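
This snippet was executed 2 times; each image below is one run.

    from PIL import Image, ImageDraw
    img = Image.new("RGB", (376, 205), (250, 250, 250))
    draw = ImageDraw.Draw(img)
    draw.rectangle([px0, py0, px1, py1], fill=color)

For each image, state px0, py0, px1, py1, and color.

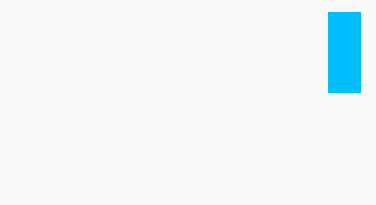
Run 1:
px0 = 328
py0 = 12
px1 = 360
py1 = 92
color = 'deepskyblue'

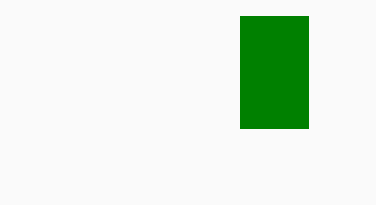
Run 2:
px0 = 240
py0 = 16
px1 = 308
py1 = 128
color = 'green'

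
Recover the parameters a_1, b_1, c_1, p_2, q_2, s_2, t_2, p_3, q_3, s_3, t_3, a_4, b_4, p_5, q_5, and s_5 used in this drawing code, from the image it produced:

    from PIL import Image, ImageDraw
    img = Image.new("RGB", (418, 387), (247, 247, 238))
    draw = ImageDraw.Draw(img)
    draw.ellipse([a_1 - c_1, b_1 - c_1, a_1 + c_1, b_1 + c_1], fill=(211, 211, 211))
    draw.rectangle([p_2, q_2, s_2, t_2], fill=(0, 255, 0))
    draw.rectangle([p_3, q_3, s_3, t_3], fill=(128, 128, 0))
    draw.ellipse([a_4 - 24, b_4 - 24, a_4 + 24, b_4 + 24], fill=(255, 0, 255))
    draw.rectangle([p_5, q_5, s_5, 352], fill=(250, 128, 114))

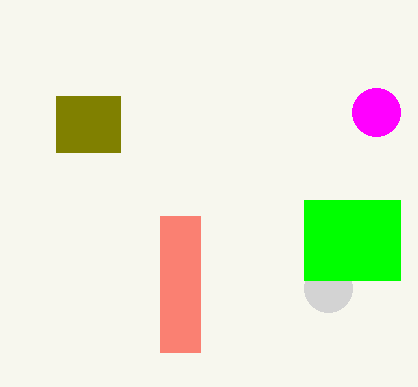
a_1 = 328
b_1 = 288
c_1 = 24
p_2 = 304
q_2 = 200
s_2 = 400
t_2 = 280
p_3 = 56
q_3 = 96
s_3 = 120
t_3 = 152
a_4 = 376
b_4 = 112
p_5 = 160
q_5 = 216
s_5 = 200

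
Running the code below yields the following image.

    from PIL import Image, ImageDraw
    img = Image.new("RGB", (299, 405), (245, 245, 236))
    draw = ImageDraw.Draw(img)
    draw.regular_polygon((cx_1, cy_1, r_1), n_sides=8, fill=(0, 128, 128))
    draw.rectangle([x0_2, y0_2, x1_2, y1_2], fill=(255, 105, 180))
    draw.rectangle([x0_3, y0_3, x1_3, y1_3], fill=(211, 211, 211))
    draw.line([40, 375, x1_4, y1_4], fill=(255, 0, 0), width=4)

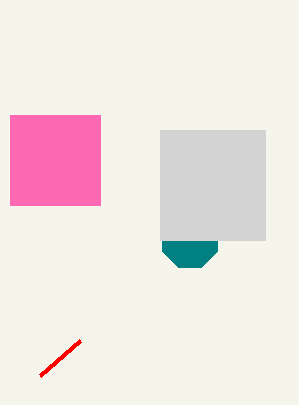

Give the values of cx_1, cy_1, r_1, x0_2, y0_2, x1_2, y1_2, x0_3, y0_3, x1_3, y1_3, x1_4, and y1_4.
cx_1 = 190
cy_1 = 240
r_1 = 30
x0_2 = 10
y0_2 = 115
x1_2 = 100
y1_2 = 205
x0_3 = 160
y0_3 = 130
x1_3 = 265
y1_3 = 240
x1_4 = 80
y1_4 = 340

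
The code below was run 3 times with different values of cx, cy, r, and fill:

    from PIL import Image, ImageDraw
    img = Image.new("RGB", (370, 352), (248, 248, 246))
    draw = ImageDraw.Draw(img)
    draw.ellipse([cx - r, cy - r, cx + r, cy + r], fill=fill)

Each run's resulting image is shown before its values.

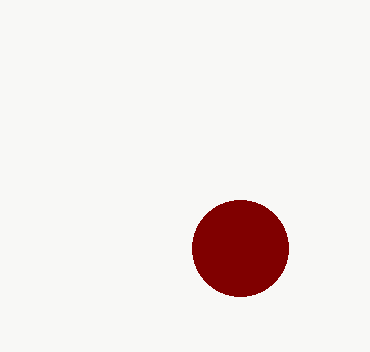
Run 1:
cx = 240, cy = 248, r = 48, fill = 'maroon'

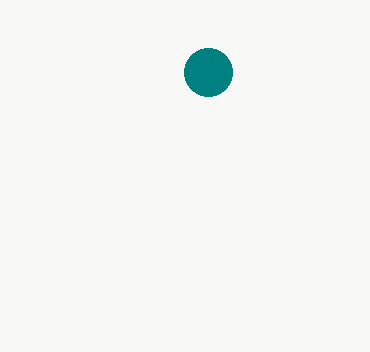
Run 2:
cx = 208, cy = 72, r = 24, fill = 'teal'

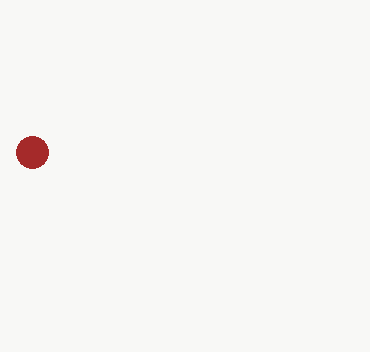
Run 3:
cx = 32, cy = 152, r = 16, fill = 'brown'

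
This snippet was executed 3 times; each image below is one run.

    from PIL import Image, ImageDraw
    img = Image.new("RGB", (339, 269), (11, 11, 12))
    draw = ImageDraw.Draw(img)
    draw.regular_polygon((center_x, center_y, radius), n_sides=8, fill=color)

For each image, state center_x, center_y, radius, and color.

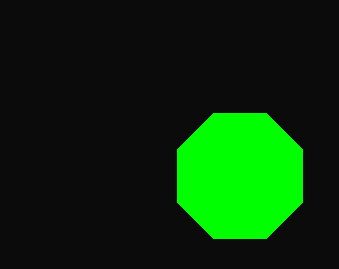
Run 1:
center_x = 240, center_y = 176, radius = 68, color = 'lime'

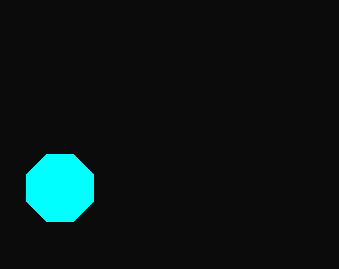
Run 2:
center_x = 60
center_y = 188
radius = 36
color = 'cyan'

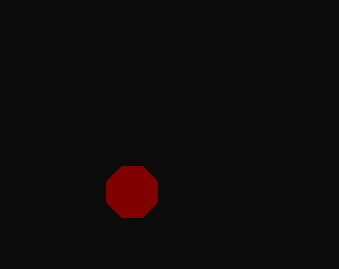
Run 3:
center_x = 132, center_y = 192, radius = 28, color = 'maroon'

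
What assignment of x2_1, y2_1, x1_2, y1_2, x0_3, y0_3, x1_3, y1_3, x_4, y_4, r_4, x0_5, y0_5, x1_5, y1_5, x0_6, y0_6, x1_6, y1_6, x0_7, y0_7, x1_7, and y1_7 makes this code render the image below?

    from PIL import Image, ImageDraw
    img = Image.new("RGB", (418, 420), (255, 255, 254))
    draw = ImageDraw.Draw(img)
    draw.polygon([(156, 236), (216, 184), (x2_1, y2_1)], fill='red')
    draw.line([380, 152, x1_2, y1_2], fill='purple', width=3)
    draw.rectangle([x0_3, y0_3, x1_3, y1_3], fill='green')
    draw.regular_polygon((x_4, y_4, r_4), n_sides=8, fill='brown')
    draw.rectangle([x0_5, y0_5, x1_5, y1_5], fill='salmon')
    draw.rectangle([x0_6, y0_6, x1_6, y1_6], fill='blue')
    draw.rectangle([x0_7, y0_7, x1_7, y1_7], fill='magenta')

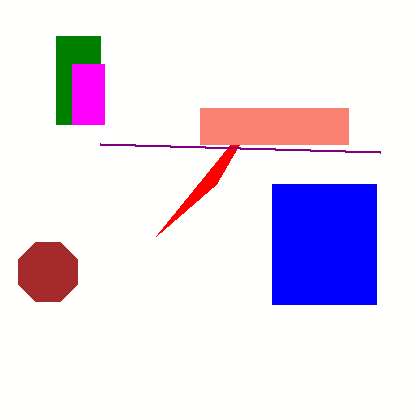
x2_1 = 260; y2_1 = 108; x1_2 = 100; y1_2 = 144; x0_3 = 56; y0_3 = 36; x1_3 = 100; y1_3 = 124; x_4 = 48; y_4 = 272; r_4 = 32; x0_5 = 200; y0_5 = 108; x1_5 = 348; y1_5 = 144; x0_6 = 272; y0_6 = 184; x1_6 = 376; y1_6 = 304; x0_7 = 72; y0_7 = 64; x1_7 = 104; y1_7 = 124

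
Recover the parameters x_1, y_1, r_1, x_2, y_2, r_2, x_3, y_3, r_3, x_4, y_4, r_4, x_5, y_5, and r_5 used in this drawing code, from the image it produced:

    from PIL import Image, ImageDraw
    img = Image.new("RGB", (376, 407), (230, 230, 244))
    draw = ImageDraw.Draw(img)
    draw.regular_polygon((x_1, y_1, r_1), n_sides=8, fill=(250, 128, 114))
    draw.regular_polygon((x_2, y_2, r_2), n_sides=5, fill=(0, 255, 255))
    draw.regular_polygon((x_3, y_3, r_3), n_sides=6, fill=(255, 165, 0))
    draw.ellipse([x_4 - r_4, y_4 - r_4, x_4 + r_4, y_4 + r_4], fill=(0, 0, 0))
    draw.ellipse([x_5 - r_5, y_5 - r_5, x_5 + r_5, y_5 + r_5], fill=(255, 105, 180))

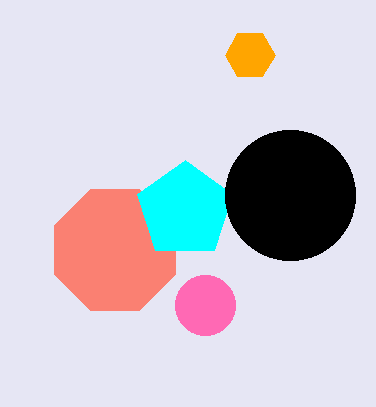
x_1 = 115, y_1 = 250, r_1 = 65, x_2 = 185, y_2 = 210, r_2 = 50, x_3 = 250, y_3 = 55, r_3 = 25, x_4 = 290, y_4 = 195, r_4 = 65, x_5 = 205, y_5 = 305, r_5 = 30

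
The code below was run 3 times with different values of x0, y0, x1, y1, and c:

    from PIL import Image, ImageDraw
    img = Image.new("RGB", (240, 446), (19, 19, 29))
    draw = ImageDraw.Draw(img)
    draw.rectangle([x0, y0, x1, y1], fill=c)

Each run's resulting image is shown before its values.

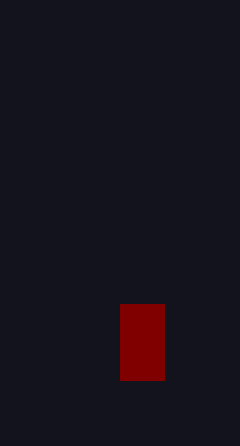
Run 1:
x0 = 120
y0 = 304
x1 = 164
y1 = 380
c = 'maroon'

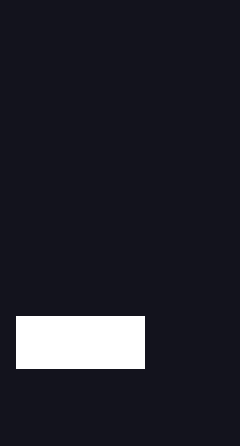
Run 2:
x0 = 16, y0 = 316, x1 = 144, y1 = 368, c = 'white'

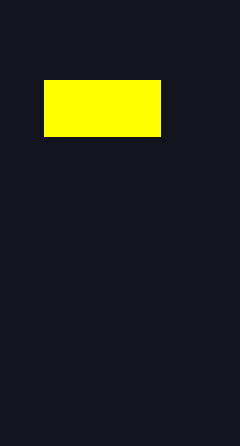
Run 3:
x0 = 44; y0 = 80; x1 = 160; y1 = 136; c = 'yellow'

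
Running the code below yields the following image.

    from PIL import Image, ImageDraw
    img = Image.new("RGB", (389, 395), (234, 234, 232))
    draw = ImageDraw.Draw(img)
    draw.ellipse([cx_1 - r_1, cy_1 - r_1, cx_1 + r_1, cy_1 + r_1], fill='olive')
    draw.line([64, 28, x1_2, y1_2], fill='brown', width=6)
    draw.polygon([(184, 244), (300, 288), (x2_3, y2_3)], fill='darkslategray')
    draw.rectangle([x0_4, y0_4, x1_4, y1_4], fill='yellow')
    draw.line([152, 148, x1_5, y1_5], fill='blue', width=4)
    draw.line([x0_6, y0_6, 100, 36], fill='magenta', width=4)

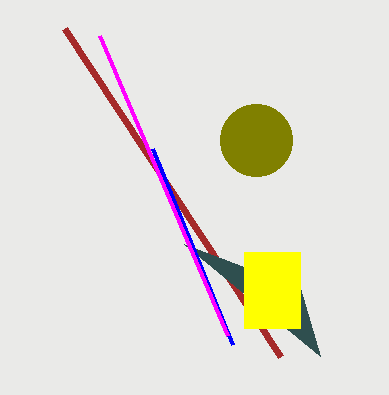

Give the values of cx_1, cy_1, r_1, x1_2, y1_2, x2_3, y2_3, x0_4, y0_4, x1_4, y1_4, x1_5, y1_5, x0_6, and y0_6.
cx_1 = 256; cy_1 = 140; r_1 = 36; x1_2 = 280; y1_2 = 356; x2_3 = 320; y2_3 = 356; x0_4 = 244; y0_4 = 252; x1_4 = 300; y1_4 = 328; x1_5 = 232; y1_5 = 344; x0_6 = 228; y0_6 = 336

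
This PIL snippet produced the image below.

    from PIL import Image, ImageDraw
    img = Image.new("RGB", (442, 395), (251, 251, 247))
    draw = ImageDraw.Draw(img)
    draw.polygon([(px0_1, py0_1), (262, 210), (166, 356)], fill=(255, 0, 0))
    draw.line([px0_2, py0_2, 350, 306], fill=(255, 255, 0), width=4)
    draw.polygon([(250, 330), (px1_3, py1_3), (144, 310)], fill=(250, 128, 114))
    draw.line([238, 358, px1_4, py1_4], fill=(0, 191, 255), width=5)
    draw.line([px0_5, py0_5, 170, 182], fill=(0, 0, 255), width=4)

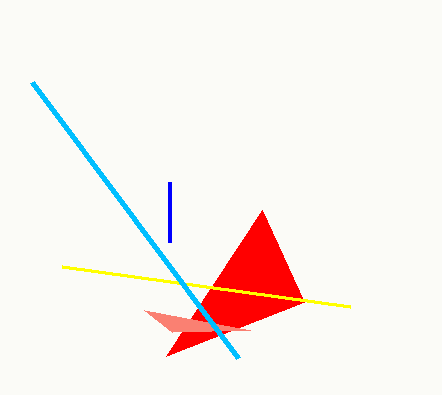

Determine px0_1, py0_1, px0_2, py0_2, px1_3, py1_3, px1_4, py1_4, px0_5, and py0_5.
px0_1 = 304
py0_1 = 302
px0_2 = 62
py0_2 = 266
px1_3 = 172
py1_3 = 332
px1_4 = 32
py1_4 = 82
px0_5 = 170
py0_5 = 242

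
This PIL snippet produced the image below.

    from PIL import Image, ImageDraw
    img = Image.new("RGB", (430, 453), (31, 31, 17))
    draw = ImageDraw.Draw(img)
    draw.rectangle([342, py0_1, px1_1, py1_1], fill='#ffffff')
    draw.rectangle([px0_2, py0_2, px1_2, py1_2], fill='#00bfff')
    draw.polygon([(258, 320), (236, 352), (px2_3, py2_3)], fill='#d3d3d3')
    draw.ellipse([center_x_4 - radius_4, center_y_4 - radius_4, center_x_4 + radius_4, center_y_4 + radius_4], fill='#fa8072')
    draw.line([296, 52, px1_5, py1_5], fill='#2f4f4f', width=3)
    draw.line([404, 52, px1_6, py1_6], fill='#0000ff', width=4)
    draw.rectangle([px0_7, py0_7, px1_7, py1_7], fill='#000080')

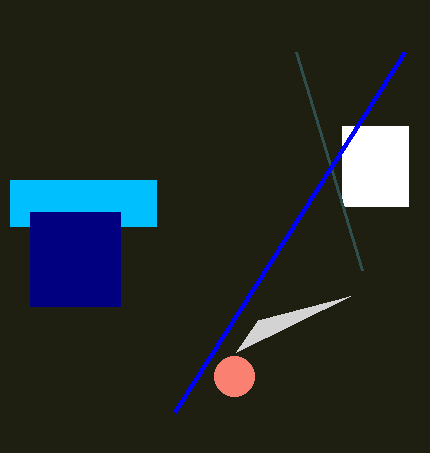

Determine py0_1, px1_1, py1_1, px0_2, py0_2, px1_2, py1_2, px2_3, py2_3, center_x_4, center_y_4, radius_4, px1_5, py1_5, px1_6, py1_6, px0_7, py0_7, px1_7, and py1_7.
py0_1 = 126; px1_1 = 408; py1_1 = 206; px0_2 = 10; py0_2 = 180; px1_2 = 156; py1_2 = 226; px2_3 = 350; py2_3 = 296; center_x_4 = 234; center_y_4 = 376; radius_4 = 20; px1_5 = 362; py1_5 = 270; px1_6 = 174; py1_6 = 412; px0_7 = 30; py0_7 = 212; px1_7 = 120; py1_7 = 306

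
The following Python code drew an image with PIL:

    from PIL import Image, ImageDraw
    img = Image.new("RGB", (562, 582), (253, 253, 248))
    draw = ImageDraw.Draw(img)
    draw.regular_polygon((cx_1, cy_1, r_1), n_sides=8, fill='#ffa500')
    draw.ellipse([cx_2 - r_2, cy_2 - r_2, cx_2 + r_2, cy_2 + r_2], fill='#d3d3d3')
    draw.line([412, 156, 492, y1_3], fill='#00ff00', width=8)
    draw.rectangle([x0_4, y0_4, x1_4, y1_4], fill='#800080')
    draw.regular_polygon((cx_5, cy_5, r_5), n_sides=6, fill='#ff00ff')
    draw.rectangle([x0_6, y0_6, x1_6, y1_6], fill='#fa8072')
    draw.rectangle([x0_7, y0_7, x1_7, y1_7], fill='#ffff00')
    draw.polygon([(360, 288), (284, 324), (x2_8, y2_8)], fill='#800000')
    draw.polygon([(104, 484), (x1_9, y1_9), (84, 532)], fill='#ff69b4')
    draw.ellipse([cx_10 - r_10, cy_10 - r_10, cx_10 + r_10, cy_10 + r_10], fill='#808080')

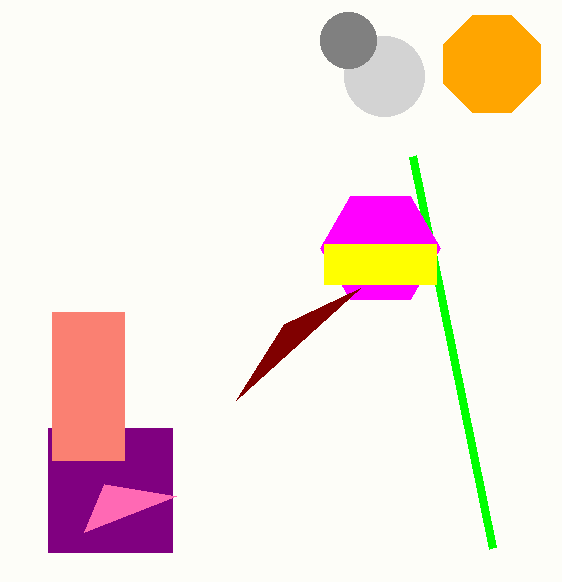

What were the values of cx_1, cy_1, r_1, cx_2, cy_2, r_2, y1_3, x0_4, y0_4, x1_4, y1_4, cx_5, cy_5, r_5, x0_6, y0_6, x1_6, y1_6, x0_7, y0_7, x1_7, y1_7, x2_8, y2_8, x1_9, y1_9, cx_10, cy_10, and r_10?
cx_1 = 492
cy_1 = 64
r_1 = 52
cx_2 = 384
cy_2 = 76
r_2 = 40
y1_3 = 548
x0_4 = 48
y0_4 = 428
x1_4 = 172
y1_4 = 552
cx_5 = 380
cy_5 = 248
r_5 = 60
x0_6 = 52
y0_6 = 312
x1_6 = 124
y1_6 = 460
x0_7 = 324
y0_7 = 244
x1_7 = 436
y1_7 = 284
x2_8 = 236
y2_8 = 400
x1_9 = 176
y1_9 = 496
cx_10 = 348
cy_10 = 40
r_10 = 28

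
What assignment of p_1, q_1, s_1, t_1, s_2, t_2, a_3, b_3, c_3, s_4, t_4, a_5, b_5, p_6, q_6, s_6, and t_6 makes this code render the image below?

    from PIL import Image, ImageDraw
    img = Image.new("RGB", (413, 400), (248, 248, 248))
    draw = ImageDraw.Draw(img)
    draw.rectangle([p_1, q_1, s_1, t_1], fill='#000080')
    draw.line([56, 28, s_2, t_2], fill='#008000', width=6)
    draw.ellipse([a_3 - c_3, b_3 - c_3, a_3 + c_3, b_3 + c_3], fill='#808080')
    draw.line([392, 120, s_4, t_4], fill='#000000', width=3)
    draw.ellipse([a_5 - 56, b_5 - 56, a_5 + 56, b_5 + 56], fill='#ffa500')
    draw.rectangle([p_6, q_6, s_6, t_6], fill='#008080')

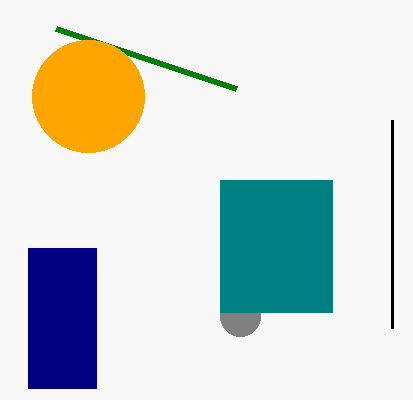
p_1 = 28; q_1 = 248; s_1 = 96; t_1 = 388; s_2 = 236; t_2 = 88; a_3 = 240; b_3 = 316; c_3 = 20; s_4 = 392; t_4 = 328; a_5 = 88; b_5 = 96; p_6 = 220; q_6 = 180; s_6 = 332; t_6 = 312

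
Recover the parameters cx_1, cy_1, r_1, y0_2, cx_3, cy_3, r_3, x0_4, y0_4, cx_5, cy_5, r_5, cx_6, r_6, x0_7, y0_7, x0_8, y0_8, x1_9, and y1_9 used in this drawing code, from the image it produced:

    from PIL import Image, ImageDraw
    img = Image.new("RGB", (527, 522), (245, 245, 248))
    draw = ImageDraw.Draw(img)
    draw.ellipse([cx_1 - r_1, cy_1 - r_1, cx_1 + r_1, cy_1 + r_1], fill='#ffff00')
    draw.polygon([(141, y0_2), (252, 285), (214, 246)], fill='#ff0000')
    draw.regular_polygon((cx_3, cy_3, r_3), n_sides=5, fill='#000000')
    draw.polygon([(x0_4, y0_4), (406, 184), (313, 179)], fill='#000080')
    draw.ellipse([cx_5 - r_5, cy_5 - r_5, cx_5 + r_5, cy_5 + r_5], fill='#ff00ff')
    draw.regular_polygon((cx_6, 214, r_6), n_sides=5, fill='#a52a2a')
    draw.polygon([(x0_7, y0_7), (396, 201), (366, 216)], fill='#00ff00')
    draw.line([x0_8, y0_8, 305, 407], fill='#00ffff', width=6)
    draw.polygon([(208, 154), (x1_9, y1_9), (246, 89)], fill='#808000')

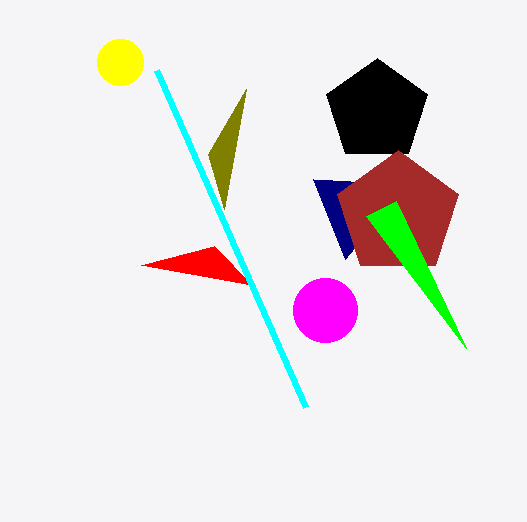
cx_1 = 120
cy_1 = 62
r_1 = 23
y0_2 = 265
cx_3 = 377
cy_3 = 111
r_3 = 53
x0_4 = 345
y0_4 = 259
cx_5 = 325
cy_5 = 310
r_5 = 32
cx_6 = 398
r_6 = 64
x0_7 = 466
y0_7 = 348
x0_8 = 156
y0_8 = 70
x1_9 = 224
y1_9 = 209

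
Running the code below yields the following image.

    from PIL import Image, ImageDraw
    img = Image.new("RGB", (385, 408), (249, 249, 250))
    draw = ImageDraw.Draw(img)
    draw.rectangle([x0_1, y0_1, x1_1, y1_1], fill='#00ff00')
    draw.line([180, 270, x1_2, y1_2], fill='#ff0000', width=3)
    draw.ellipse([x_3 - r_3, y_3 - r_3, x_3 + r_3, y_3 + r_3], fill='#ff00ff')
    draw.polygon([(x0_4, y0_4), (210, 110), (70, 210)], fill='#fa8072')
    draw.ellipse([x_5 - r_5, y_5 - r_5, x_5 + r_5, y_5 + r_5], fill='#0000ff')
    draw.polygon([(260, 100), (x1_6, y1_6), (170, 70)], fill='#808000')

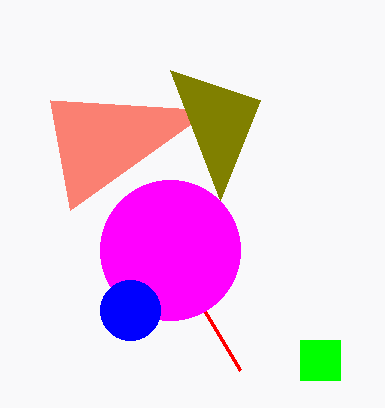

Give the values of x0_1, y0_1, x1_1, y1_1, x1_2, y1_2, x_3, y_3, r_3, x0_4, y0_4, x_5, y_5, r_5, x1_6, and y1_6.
x0_1 = 300
y0_1 = 340
x1_1 = 340
y1_1 = 380
x1_2 = 240
y1_2 = 370
x_3 = 170
y_3 = 250
r_3 = 70
x0_4 = 50
y0_4 = 100
x_5 = 130
y_5 = 310
r_5 = 30
x1_6 = 220
y1_6 = 200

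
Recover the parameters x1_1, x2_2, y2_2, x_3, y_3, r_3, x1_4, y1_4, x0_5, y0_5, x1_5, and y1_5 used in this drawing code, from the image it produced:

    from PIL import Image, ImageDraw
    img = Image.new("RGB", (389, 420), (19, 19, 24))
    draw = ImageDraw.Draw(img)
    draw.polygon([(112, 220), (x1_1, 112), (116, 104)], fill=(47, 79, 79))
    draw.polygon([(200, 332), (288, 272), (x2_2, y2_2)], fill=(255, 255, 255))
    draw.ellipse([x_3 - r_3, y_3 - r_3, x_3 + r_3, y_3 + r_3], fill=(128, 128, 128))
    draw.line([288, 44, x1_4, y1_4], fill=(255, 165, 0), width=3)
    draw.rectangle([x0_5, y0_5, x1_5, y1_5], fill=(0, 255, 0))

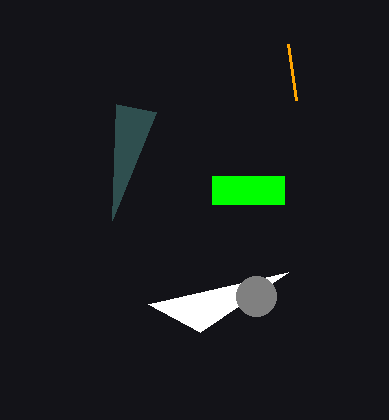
x1_1 = 156; x2_2 = 148; y2_2 = 304; x_3 = 256; y_3 = 296; r_3 = 20; x1_4 = 296; y1_4 = 100; x0_5 = 212; y0_5 = 176; x1_5 = 284; y1_5 = 204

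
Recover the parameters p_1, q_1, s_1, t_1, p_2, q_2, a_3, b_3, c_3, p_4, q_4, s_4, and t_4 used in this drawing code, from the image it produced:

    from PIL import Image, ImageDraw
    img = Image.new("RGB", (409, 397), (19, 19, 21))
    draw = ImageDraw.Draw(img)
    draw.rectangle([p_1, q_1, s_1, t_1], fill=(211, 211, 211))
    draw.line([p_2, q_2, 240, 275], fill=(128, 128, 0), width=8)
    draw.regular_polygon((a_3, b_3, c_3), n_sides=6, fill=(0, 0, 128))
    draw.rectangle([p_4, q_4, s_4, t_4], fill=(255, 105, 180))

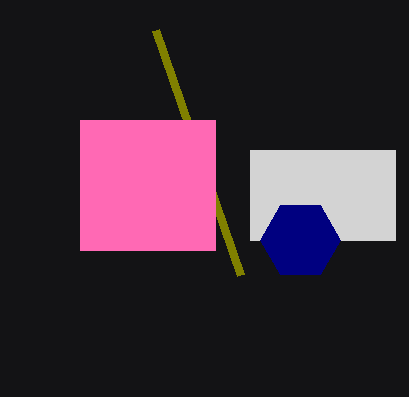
p_1 = 250; q_1 = 150; s_1 = 395; t_1 = 240; p_2 = 155; q_2 = 30; a_3 = 300; b_3 = 240; c_3 = 40; p_4 = 80; q_4 = 120; s_4 = 215; t_4 = 250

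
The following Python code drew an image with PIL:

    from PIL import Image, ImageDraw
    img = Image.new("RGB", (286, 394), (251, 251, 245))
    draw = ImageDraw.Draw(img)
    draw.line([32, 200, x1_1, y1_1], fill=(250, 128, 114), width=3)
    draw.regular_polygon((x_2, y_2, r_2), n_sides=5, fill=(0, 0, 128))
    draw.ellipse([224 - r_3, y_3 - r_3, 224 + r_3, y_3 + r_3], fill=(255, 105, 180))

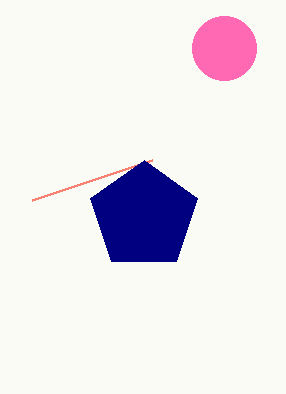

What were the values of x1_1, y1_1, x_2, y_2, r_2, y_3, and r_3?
x1_1 = 152
y1_1 = 160
x_2 = 144
y_2 = 216
r_2 = 56
y_3 = 48
r_3 = 32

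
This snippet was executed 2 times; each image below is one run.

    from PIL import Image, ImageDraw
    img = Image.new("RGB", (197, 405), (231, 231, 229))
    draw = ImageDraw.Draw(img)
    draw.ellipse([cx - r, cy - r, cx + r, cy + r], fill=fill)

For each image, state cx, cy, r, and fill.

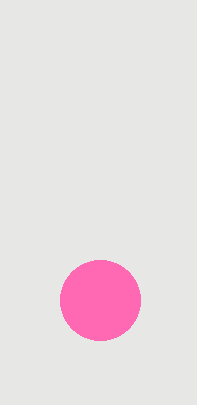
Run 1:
cx = 100; cy = 300; r = 40; fill = 'hotpink'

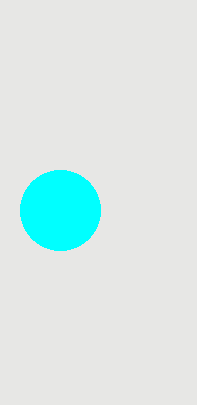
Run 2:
cx = 60; cy = 210; r = 40; fill = 'cyan'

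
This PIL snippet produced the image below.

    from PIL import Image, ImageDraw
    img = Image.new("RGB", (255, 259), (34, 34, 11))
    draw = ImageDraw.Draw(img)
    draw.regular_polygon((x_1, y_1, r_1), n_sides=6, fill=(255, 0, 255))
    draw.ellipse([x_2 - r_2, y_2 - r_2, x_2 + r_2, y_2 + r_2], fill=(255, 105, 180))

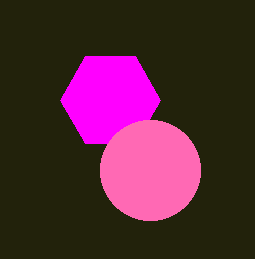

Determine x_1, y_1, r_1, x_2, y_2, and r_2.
x_1 = 110
y_1 = 100
r_1 = 50
x_2 = 150
y_2 = 170
r_2 = 50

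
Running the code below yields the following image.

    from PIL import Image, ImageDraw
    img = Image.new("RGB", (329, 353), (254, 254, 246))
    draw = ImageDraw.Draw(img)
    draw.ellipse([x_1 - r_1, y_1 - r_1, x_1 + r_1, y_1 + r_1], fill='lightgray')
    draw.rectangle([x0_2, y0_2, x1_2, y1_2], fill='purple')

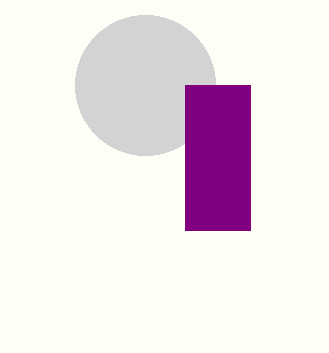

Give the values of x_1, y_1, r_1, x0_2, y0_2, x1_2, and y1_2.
x_1 = 145; y_1 = 85; r_1 = 70; x0_2 = 185; y0_2 = 85; x1_2 = 250; y1_2 = 230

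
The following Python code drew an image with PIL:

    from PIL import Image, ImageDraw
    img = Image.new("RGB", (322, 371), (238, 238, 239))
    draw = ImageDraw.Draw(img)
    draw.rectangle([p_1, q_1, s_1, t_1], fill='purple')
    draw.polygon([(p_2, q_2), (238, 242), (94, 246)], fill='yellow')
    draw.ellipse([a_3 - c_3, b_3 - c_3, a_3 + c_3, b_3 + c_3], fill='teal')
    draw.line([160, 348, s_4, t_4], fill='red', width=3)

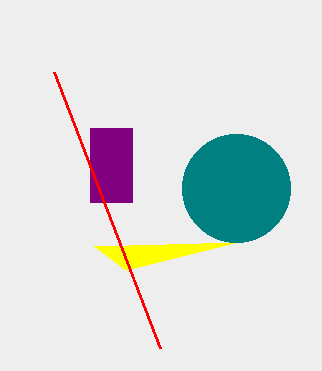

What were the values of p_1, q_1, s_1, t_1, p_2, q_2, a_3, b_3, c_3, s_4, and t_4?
p_1 = 90; q_1 = 128; s_1 = 132; t_1 = 202; p_2 = 126; q_2 = 270; a_3 = 236; b_3 = 188; c_3 = 54; s_4 = 54; t_4 = 72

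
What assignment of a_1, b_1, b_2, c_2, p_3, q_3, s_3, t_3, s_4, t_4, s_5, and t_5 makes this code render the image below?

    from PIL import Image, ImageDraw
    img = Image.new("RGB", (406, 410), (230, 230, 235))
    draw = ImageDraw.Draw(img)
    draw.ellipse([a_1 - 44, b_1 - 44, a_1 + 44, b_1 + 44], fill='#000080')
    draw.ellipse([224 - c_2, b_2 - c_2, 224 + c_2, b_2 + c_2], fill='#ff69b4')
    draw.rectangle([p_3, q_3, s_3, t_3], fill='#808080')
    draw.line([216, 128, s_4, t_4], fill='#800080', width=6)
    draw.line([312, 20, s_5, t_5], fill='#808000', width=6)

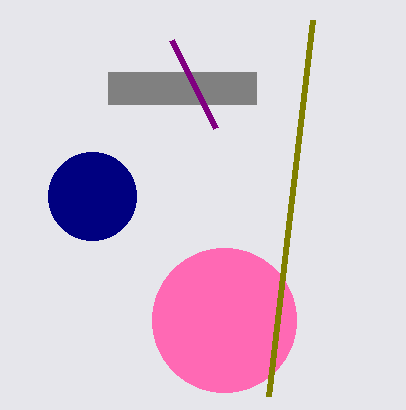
a_1 = 92, b_1 = 196, b_2 = 320, c_2 = 72, p_3 = 108, q_3 = 72, s_3 = 256, t_3 = 104, s_4 = 172, t_4 = 40, s_5 = 268, t_5 = 396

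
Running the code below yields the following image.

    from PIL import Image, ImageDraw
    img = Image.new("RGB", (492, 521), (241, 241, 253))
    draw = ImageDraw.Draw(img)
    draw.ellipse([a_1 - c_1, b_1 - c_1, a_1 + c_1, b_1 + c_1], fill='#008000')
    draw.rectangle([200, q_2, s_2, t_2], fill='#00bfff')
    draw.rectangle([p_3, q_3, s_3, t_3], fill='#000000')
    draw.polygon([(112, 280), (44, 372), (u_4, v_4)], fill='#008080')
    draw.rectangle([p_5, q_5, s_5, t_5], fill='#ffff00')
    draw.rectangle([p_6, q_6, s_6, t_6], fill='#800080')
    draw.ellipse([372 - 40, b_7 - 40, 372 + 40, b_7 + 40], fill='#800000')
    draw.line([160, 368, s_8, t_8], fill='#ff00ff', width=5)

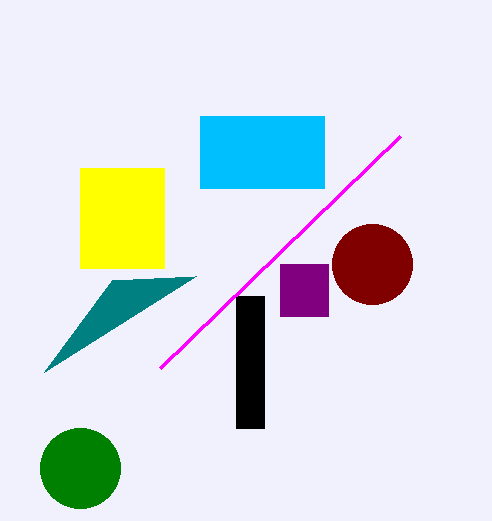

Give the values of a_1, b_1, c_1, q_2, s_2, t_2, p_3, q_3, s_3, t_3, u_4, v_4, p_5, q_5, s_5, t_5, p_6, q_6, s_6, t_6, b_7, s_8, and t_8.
a_1 = 80, b_1 = 468, c_1 = 40, q_2 = 116, s_2 = 324, t_2 = 188, p_3 = 236, q_3 = 296, s_3 = 264, t_3 = 428, u_4 = 196, v_4 = 276, p_5 = 80, q_5 = 168, s_5 = 164, t_5 = 268, p_6 = 280, q_6 = 264, s_6 = 328, t_6 = 316, b_7 = 264, s_8 = 400, t_8 = 136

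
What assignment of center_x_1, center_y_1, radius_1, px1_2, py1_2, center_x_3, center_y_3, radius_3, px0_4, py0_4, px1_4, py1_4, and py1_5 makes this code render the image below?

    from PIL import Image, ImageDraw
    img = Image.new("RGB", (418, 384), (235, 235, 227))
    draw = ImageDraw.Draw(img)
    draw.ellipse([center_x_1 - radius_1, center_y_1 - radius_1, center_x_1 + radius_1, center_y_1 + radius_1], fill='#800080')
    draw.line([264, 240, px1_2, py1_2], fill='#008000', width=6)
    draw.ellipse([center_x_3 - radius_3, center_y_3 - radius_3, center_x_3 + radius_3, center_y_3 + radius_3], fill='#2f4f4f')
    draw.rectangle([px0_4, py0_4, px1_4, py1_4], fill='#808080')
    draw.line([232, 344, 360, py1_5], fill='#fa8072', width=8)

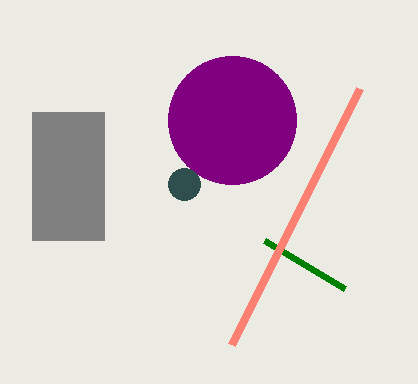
center_x_1 = 232
center_y_1 = 120
radius_1 = 64
px1_2 = 344
py1_2 = 288
center_x_3 = 184
center_y_3 = 184
radius_3 = 16
px0_4 = 32
py0_4 = 112
px1_4 = 104
py1_4 = 240
py1_5 = 88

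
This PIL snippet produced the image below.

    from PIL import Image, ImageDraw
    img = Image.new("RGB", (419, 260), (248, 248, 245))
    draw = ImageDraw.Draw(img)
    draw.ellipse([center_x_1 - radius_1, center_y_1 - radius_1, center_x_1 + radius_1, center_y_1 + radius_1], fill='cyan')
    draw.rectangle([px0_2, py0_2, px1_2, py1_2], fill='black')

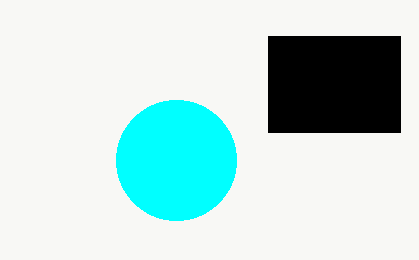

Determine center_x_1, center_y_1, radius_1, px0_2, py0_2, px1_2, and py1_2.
center_x_1 = 176; center_y_1 = 160; radius_1 = 60; px0_2 = 268; py0_2 = 36; px1_2 = 400; py1_2 = 132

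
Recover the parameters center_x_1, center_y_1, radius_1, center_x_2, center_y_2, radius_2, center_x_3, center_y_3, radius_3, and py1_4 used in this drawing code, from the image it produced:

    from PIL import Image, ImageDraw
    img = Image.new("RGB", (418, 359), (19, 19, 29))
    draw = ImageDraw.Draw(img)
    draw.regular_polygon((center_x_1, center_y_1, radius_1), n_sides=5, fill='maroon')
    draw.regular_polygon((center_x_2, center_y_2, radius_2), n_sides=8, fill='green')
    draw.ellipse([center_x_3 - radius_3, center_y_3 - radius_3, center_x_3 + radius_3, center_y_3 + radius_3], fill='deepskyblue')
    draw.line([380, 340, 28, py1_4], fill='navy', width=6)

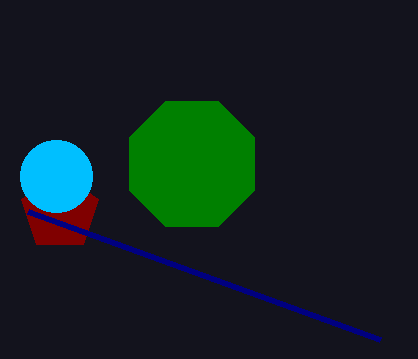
center_x_1 = 60, center_y_1 = 212, radius_1 = 40, center_x_2 = 192, center_y_2 = 164, radius_2 = 68, center_x_3 = 56, center_y_3 = 176, radius_3 = 36, py1_4 = 212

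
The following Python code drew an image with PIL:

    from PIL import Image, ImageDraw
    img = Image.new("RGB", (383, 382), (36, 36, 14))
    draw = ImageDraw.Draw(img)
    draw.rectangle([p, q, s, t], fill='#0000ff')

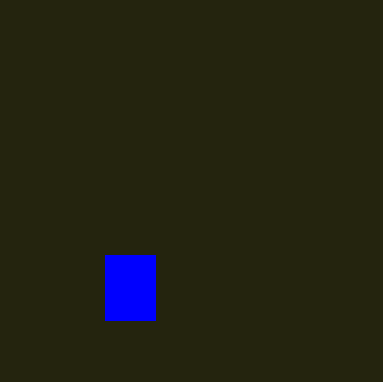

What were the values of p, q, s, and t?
p = 105, q = 255, s = 155, t = 320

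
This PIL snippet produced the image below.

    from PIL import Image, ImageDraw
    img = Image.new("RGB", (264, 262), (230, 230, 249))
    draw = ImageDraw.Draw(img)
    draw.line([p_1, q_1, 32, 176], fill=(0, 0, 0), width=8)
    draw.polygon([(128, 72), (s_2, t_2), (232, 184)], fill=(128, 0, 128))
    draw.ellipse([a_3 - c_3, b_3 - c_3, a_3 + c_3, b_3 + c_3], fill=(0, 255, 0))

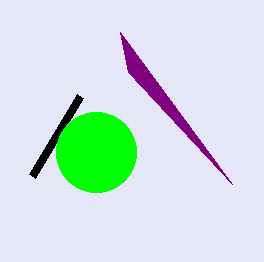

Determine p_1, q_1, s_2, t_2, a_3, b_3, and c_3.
p_1 = 80
q_1 = 96
s_2 = 120
t_2 = 32
a_3 = 96
b_3 = 152
c_3 = 40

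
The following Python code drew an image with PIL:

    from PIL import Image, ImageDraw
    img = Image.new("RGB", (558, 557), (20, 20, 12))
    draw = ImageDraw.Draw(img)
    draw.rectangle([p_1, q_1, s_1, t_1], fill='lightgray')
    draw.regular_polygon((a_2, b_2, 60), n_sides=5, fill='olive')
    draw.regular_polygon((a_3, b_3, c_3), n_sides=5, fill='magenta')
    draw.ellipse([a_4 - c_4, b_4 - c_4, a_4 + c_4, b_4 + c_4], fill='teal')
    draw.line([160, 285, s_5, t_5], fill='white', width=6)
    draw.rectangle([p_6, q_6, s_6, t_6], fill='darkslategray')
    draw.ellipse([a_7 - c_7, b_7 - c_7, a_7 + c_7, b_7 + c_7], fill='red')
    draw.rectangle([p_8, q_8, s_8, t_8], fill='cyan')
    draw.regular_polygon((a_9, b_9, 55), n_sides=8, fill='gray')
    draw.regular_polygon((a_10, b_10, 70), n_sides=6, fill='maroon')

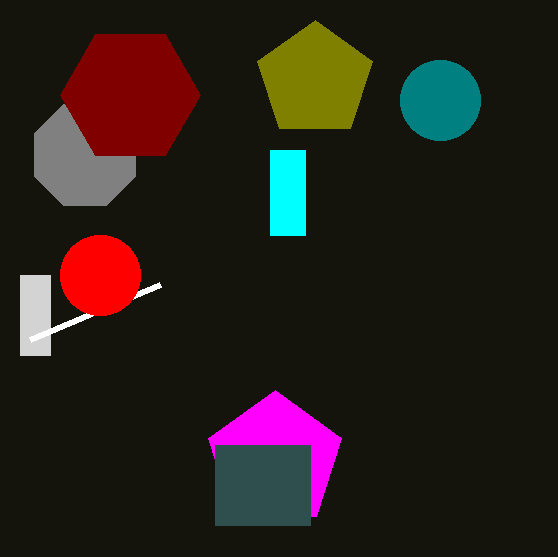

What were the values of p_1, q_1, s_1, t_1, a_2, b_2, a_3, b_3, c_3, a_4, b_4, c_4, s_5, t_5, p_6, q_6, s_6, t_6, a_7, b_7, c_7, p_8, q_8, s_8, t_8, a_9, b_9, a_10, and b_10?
p_1 = 20
q_1 = 275
s_1 = 50
t_1 = 355
a_2 = 315
b_2 = 80
a_3 = 275
b_3 = 460
c_3 = 70
a_4 = 440
b_4 = 100
c_4 = 40
s_5 = 30
t_5 = 340
p_6 = 215
q_6 = 445
s_6 = 310
t_6 = 525
a_7 = 100
b_7 = 275
c_7 = 40
p_8 = 270
q_8 = 150
s_8 = 305
t_8 = 235
a_9 = 85
b_9 = 155
a_10 = 130
b_10 = 95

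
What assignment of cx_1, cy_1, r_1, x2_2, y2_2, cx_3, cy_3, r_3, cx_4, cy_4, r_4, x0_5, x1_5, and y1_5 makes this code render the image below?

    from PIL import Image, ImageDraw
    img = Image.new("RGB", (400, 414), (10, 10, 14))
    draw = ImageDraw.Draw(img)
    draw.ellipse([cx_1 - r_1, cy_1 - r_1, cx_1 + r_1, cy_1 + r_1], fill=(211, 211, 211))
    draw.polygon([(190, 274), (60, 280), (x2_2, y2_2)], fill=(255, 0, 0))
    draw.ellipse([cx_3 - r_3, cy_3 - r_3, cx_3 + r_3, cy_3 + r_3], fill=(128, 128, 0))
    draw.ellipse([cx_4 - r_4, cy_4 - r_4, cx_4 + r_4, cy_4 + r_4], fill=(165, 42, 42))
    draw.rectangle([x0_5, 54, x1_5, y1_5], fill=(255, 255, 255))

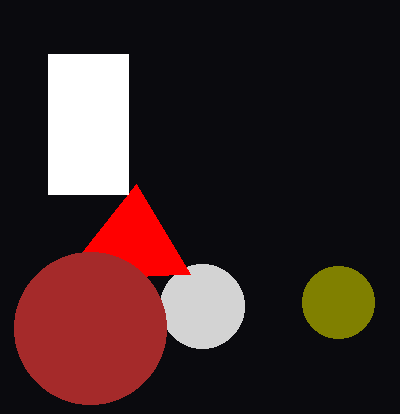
cx_1 = 202
cy_1 = 306
r_1 = 42
x2_2 = 136
y2_2 = 184
cx_3 = 338
cy_3 = 302
r_3 = 36
cx_4 = 90
cy_4 = 328
r_4 = 76
x0_5 = 48
x1_5 = 128
y1_5 = 194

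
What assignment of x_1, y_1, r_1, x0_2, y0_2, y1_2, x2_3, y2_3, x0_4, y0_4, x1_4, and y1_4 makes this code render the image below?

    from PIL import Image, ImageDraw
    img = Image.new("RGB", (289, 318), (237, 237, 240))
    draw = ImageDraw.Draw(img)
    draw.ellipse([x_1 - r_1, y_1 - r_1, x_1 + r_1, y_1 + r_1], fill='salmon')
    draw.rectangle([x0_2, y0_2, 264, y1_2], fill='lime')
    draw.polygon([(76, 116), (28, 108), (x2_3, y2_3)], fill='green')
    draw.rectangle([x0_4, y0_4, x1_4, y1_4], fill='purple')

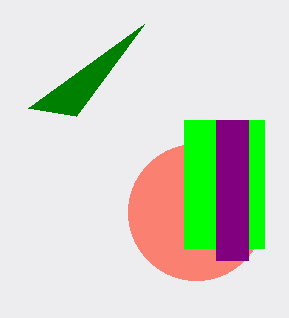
x_1 = 196; y_1 = 212; r_1 = 68; x0_2 = 184; y0_2 = 120; y1_2 = 248; x2_3 = 144; y2_3 = 24; x0_4 = 216; y0_4 = 120; x1_4 = 248; y1_4 = 260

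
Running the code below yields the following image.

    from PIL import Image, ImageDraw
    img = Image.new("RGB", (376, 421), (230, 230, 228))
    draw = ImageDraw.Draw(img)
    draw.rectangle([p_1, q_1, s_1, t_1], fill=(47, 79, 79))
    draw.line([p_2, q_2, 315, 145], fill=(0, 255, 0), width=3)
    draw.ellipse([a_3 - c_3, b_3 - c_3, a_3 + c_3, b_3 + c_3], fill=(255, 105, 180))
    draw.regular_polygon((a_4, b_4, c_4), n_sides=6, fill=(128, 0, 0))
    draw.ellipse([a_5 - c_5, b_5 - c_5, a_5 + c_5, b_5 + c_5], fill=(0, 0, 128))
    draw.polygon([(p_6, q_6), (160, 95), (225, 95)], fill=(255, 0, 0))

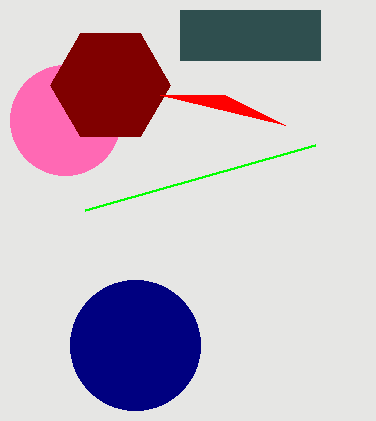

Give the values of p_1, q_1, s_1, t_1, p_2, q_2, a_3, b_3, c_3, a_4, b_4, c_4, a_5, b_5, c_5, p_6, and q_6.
p_1 = 180
q_1 = 10
s_1 = 320
t_1 = 60
p_2 = 85
q_2 = 210
a_3 = 65
b_3 = 120
c_3 = 55
a_4 = 110
b_4 = 85
c_4 = 60
a_5 = 135
b_5 = 345
c_5 = 65
p_6 = 285
q_6 = 125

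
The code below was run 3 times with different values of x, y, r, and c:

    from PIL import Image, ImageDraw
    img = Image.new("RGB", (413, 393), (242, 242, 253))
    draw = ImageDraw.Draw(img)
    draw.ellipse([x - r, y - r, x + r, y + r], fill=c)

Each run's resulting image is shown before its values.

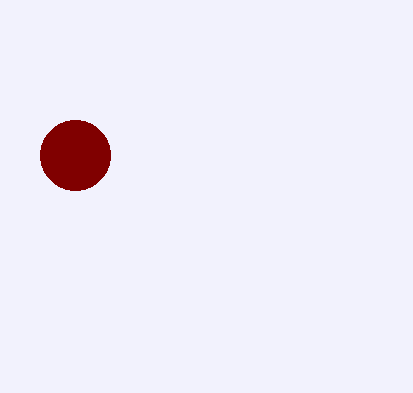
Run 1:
x = 75, y = 155, r = 35, c = 'maroon'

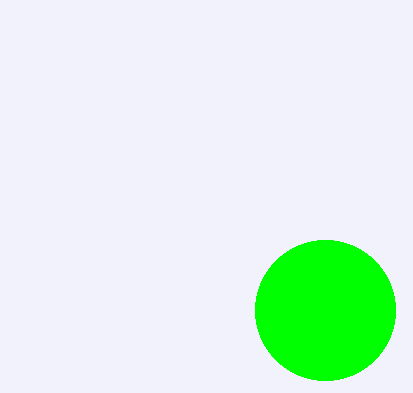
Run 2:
x = 325
y = 310
r = 70
c = 'lime'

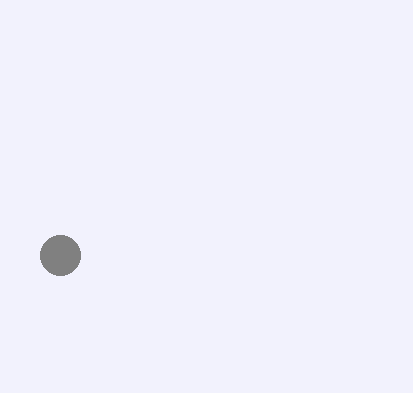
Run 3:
x = 60; y = 255; r = 20; c = 'gray'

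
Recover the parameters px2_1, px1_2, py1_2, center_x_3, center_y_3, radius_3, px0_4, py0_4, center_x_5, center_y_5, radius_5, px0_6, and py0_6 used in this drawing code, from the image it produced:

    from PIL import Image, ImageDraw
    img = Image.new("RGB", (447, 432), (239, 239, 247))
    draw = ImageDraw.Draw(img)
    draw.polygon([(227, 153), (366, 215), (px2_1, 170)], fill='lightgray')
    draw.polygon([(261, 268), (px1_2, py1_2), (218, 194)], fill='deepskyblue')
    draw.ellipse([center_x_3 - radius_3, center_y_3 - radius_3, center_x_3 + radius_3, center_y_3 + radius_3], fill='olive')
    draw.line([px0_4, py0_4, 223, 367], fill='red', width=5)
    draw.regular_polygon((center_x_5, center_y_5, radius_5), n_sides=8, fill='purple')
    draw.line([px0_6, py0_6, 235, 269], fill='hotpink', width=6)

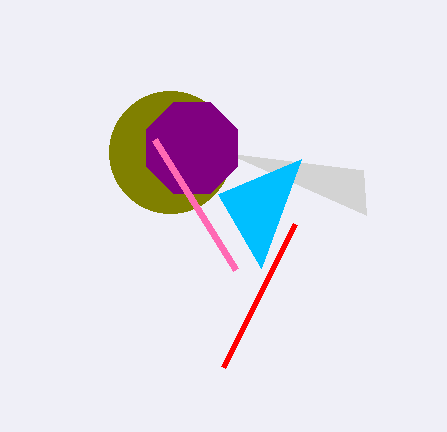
px2_1 = 363, px1_2 = 301, py1_2 = 159, center_x_3 = 170, center_y_3 = 152, radius_3 = 61, px0_4 = 295, py0_4 = 224, center_x_5 = 192, center_y_5 = 148, radius_5 = 49, px0_6 = 154, py0_6 = 139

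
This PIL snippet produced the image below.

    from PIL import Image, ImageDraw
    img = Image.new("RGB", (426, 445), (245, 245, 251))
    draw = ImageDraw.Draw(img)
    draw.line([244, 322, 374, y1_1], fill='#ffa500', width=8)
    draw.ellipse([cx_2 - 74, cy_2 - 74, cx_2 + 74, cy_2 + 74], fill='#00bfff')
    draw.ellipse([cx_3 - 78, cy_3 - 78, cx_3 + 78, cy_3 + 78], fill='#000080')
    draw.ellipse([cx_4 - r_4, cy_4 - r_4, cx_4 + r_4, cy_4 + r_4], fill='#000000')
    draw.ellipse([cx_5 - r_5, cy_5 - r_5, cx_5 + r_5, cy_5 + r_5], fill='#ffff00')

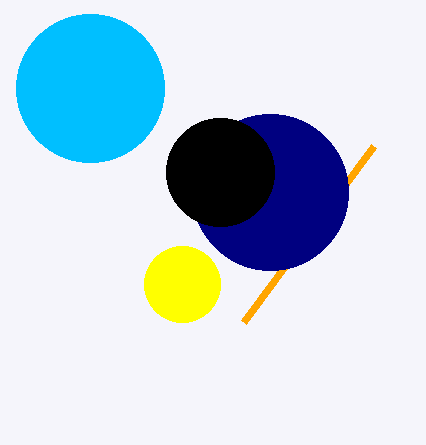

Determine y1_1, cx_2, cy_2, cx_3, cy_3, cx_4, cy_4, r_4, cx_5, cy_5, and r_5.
y1_1 = 146; cx_2 = 90; cy_2 = 88; cx_3 = 270; cy_3 = 192; cx_4 = 220; cy_4 = 172; r_4 = 54; cx_5 = 182; cy_5 = 284; r_5 = 38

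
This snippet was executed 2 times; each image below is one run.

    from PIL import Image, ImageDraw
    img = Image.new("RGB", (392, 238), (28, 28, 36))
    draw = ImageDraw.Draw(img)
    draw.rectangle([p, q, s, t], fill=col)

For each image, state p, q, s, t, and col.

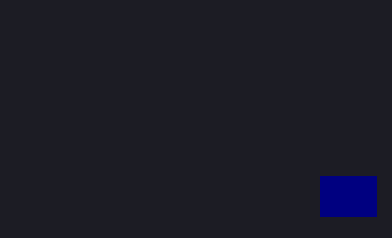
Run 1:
p = 320; q = 176; s = 376; t = 216; col = 'navy'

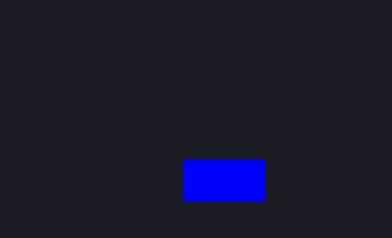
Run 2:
p = 184
q = 160
s = 264
t = 200
col = 'blue'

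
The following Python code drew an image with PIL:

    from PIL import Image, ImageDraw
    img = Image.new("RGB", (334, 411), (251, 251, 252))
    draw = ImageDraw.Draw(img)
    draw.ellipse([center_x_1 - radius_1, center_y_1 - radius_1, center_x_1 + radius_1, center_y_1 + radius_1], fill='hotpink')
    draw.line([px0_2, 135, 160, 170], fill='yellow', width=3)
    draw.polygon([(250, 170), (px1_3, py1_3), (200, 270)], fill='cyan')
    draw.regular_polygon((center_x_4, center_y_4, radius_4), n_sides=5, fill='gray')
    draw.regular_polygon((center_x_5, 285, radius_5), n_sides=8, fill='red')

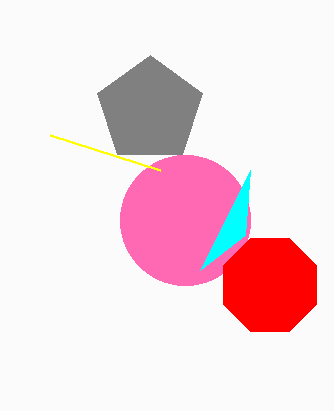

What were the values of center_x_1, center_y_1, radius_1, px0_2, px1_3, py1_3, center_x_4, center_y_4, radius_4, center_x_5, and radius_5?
center_x_1 = 185; center_y_1 = 220; radius_1 = 65; px0_2 = 50; px1_3 = 245; py1_3 = 235; center_x_4 = 150; center_y_4 = 110; radius_4 = 55; center_x_5 = 270; radius_5 = 50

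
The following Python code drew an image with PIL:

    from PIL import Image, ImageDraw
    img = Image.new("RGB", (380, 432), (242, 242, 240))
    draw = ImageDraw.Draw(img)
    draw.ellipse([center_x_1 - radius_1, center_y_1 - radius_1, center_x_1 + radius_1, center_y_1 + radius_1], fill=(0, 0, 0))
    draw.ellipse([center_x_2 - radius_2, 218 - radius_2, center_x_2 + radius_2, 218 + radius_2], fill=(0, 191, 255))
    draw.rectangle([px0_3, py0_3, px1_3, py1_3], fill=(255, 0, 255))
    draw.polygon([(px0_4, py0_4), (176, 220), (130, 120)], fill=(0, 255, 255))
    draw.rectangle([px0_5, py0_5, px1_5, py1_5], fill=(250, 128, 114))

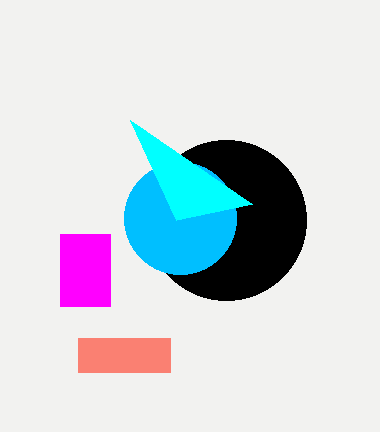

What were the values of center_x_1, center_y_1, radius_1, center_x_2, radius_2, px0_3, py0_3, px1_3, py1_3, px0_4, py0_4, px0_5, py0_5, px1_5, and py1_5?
center_x_1 = 226, center_y_1 = 220, radius_1 = 80, center_x_2 = 180, radius_2 = 56, px0_3 = 60, py0_3 = 234, px1_3 = 110, py1_3 = 306, px0_4 = 252, py0_4 = 204, px0_5 = 78, py0_5 = 338, px1_5 = 170, py1_5 = 372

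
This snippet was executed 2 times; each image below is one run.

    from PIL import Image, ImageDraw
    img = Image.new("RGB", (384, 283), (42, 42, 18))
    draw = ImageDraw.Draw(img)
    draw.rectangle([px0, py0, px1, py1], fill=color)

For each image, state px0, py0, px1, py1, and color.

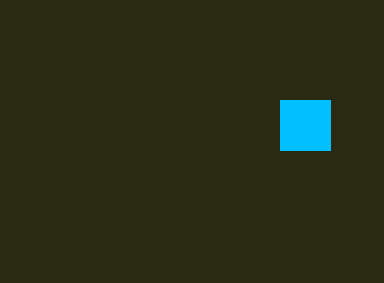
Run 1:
px0 = 280
py0 = 100
px1 = 330
py1 = 150
color = 'deepskyblue'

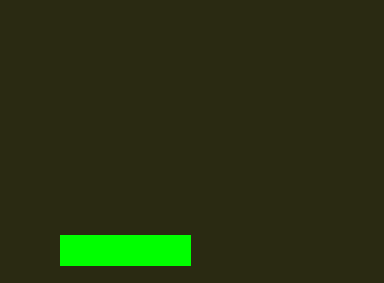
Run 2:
px0 = 60; py0 = 235; px1 = 190; py1 = 265; color = 'lime'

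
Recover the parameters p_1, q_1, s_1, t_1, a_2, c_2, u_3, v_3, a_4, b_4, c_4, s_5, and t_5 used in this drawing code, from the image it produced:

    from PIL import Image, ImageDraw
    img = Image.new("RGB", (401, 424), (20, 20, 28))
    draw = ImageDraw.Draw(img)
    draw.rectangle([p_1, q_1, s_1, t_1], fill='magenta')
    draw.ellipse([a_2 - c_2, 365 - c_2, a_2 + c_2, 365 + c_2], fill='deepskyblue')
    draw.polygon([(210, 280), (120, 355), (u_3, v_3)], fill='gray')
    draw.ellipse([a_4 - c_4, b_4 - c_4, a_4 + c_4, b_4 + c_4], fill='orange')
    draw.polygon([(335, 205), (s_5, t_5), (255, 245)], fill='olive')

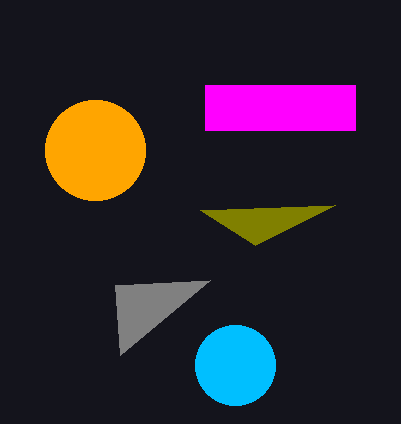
p_1 = 205
q_1 = 85
s_1 = 355
t_1 = 130
a_2 = 235
c_2 = 40
u_3 = 115
v_3 = 285
a_4 = 95
b_4 = 150
c_4 = 50
s_5 = 200
t_5 = 210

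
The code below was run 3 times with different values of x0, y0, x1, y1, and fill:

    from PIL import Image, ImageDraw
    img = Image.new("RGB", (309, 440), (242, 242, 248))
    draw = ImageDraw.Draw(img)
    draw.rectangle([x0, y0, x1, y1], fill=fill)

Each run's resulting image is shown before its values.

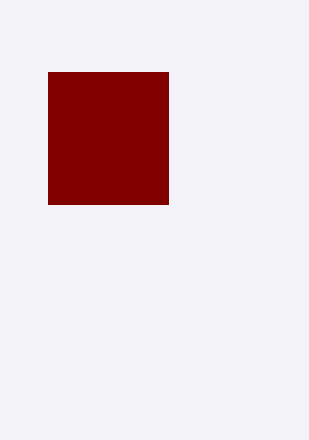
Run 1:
x0 = 48, y0 = 72, x1 = 168, y1 = 204, fill = 'maroon'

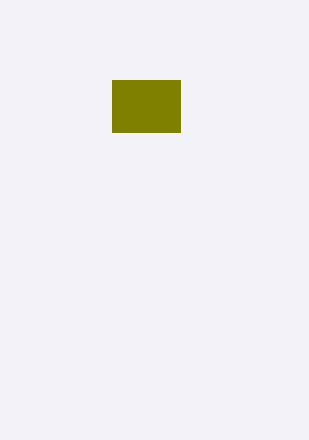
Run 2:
x0 = 112
y0 = 80
x1 = 180
y1 = 132
fill = 'olive'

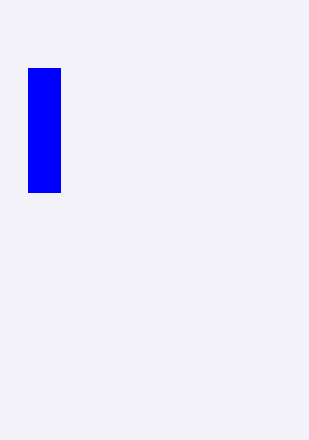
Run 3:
x0 = 28; y0 = 68; x1 = 60; y1 = 192; fill = 'blue'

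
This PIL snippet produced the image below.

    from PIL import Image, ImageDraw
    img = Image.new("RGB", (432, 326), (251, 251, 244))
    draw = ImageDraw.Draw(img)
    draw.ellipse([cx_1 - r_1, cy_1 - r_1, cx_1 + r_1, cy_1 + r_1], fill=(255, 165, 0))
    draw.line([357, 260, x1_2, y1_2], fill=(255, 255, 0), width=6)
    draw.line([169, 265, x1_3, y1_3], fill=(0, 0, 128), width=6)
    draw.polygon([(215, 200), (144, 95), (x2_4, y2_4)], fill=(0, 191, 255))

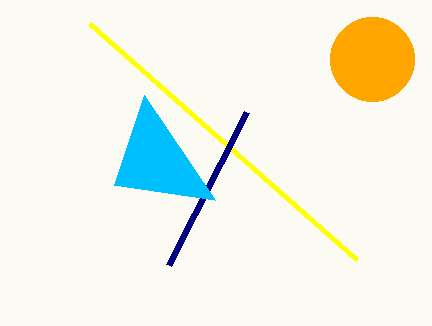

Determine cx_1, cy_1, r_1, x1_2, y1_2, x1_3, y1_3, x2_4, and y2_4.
cx_1 = 372
cy_1 = 59
r_1 = 42
x1_2 = 90
y1_2 = 24
x1_3 = 247
y1_3 = 112
x2_4 = 114
y2_4 = 185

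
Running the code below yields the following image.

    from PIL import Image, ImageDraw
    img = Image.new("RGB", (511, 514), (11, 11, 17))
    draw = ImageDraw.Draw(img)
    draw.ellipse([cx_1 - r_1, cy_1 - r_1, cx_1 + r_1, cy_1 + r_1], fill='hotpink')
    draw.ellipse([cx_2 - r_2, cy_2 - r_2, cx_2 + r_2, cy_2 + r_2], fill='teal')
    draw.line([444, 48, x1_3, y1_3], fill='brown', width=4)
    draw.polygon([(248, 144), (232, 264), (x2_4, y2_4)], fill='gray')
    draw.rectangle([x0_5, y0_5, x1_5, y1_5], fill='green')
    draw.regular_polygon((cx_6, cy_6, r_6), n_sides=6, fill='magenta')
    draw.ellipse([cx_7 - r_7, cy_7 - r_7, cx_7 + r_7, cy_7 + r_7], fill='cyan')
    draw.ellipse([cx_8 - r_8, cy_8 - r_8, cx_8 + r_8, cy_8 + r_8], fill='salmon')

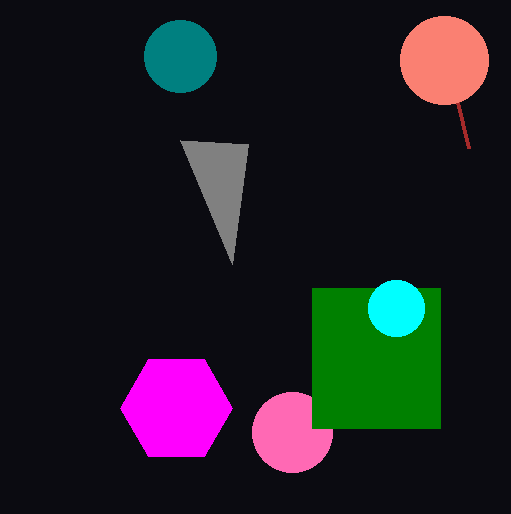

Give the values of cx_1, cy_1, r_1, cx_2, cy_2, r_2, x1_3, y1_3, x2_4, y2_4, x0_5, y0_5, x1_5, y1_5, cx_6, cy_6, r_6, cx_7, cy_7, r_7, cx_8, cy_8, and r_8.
cx_1 = 292; cy_1 = 432; r_1 = 40; cx_2 = 180; cy_2 = 56; r_2 = 36; x1_3 = 468; y1_3 = 148; x2_4 = 180; y2_4 = 140; x0_5 = 312; y0_5 = 288; x1_5 = 440; y1_5 = 428; cx_6 = 176; cy_6 = 408; r_6 = 56; cx_7 = 396; cy_7 = 308; r_7 = 28; cx_8 = 444; cy_8 = 60; r_8 = 44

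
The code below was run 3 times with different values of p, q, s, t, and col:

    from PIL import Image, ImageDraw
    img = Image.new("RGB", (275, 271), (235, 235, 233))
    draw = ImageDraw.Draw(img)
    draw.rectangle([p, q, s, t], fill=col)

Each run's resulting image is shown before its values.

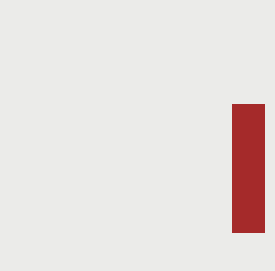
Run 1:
p = 232
q = 104
s = 264
t = 232
col = 'brown'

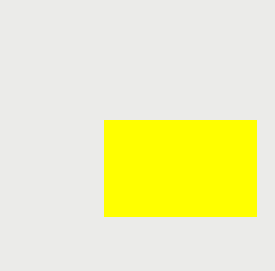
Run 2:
p = 104
q = 120
s = 256
t = 216
col = 'yellow'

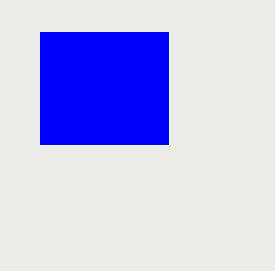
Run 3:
p = 40, q = 32, s = 168, t = 144, col = 'blue'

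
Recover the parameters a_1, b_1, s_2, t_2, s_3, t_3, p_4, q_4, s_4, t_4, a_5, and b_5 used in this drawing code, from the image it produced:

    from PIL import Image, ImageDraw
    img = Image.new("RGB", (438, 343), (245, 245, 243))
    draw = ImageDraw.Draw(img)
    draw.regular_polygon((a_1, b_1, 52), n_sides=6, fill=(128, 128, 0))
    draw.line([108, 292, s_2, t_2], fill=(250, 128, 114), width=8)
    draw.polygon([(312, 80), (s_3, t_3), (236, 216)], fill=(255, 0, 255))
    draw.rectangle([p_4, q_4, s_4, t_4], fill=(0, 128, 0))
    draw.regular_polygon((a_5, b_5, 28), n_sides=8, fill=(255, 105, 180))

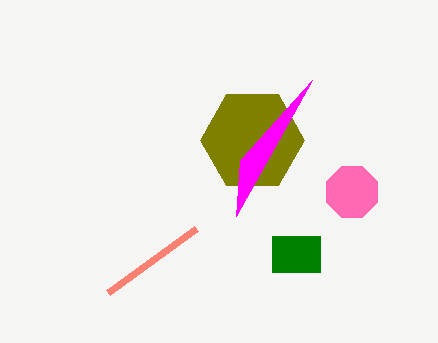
a_1 = 252; b_1 = 140; s_2 = 196; t_2 = 228; s_3 = 240; t_3 = 160; p_4 = 272; q_4 = 236; s_4 = 320; t_4 = 272; a_5 = 352; b_5 = 192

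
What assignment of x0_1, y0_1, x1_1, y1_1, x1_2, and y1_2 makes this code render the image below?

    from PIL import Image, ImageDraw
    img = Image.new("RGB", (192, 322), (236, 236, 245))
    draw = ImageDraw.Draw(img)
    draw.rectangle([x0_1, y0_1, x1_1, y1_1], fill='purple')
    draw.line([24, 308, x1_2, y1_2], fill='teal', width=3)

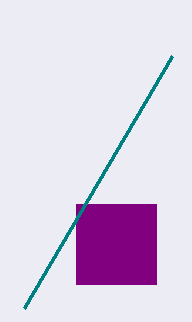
x0_1 = 76
y0_1 = 204
x1_1 = 156
y1_1 = 284
x1_2 = 172
y1_2 = 56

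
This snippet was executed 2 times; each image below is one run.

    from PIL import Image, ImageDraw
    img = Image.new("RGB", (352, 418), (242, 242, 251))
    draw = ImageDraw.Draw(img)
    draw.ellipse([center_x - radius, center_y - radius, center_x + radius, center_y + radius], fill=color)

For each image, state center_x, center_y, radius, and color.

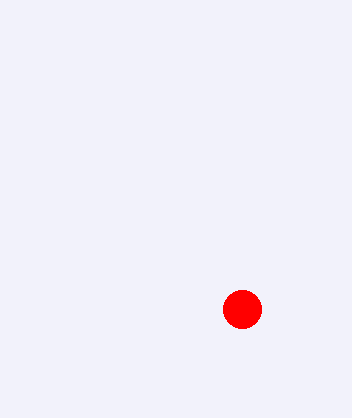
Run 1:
center_x = 242, center_y = 309, radius = 19, color = 'red'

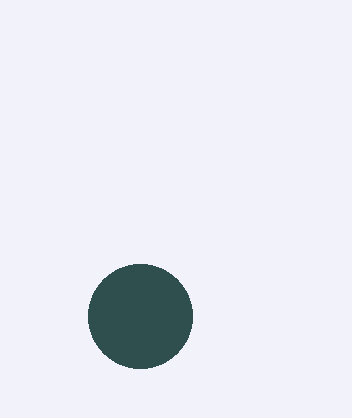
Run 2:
center_x = 140; center_y = 316; radius = 52; color = 'darkslategray'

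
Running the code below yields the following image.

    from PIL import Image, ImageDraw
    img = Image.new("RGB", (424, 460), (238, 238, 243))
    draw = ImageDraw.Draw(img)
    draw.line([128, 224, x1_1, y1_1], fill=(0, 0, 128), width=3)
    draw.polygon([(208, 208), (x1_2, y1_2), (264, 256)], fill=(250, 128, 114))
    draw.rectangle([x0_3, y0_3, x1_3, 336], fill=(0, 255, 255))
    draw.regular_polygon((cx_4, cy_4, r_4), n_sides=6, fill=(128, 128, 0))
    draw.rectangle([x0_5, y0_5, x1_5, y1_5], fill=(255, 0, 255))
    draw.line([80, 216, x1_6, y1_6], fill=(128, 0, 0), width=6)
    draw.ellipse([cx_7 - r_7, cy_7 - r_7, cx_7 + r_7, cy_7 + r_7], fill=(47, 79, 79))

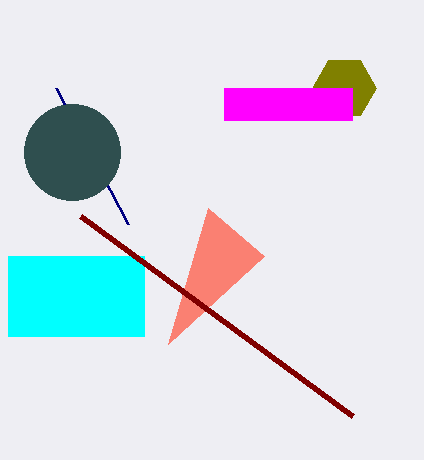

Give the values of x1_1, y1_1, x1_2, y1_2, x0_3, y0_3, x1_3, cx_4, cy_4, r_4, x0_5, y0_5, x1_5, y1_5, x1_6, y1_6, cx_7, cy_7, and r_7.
x1_1 = 56, y1_1 = 88, x1_2 = 168, y1_2 = 344, x0_3 = 8, y0_3 = 256, x1_3 = 144, cx_4 = 344, cy_4 = 88, r_4 = 32, x0_5 = 224, y0_5 = 88, x1_5 = 352, y1_5 = 120, x1_6 = 352, y1_6 = 416, cx_7 = 72, cy_7 = 152, r_7 = 48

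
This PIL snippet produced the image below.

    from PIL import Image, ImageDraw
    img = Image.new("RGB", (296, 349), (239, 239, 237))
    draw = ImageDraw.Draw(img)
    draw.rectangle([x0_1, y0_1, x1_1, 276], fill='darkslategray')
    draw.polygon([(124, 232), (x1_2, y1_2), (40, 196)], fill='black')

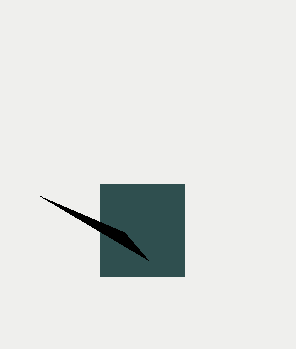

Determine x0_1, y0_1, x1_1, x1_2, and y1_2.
x0_1 = 100; y0_1 = 184; x1_1 = 184; x1_2 = 148; y1_2 = 260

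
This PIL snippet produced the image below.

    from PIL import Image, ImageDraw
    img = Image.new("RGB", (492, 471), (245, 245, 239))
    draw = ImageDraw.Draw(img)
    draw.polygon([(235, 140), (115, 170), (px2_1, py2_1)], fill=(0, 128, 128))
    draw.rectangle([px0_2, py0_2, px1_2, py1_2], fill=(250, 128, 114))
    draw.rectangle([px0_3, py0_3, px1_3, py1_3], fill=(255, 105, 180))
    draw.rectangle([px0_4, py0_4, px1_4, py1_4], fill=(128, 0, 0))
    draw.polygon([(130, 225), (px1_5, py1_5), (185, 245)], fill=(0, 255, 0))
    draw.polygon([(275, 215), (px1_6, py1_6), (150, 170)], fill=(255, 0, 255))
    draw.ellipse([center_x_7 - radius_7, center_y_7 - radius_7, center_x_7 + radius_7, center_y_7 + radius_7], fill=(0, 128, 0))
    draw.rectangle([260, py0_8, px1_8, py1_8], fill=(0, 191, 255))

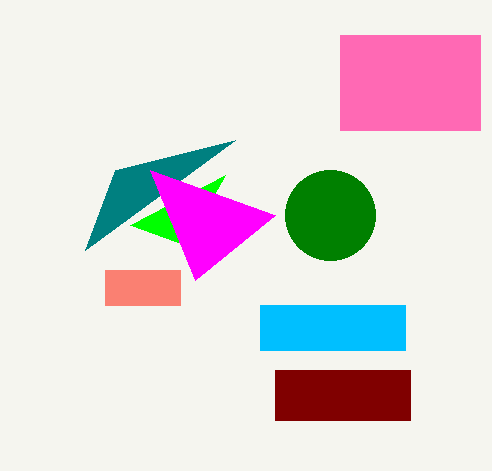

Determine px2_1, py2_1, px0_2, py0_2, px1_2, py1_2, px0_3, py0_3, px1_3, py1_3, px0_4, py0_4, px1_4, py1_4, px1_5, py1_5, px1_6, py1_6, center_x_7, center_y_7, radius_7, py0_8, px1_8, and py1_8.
px2_1 = 85
py2_1 = 250
px0_2 = 105
py0_2 = 270
px1_2 = 180
py1_2 = 305
px0_3 = 340
py0_3 = 35
px1_3 = 480
py1_3 = 130
px0_4 = 275
py0_4 = 370
px1_4 = 410
py1_4 = 420
px1_5 = 225
py1_5 = 175
px1_6 = 195
py1_6 = 280
center_x_7 = 330
center_y_7 = 215
radius_7 = 45
py0_8 = 305
px1_8 = 405
py1_8 = 350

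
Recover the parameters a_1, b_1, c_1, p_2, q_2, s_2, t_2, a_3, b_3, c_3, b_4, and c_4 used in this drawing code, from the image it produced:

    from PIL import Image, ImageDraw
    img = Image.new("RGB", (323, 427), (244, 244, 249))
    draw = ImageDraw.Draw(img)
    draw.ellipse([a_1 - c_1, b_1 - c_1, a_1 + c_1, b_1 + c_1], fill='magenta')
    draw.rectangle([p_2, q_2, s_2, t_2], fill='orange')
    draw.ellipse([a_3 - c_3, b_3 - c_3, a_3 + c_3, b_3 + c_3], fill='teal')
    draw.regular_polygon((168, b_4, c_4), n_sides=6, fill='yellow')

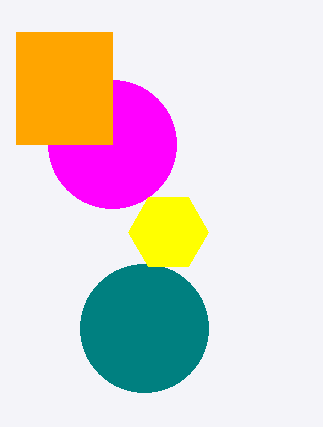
a_1 = 112
b_1 = 144
c_1 = 64
p_2 = 16
q_2 = 32
s_2 = 112
t_2 = 144
a_3 = 144
b_3 = 328
c_3 = 64
b_4 = 232
c_4 = 40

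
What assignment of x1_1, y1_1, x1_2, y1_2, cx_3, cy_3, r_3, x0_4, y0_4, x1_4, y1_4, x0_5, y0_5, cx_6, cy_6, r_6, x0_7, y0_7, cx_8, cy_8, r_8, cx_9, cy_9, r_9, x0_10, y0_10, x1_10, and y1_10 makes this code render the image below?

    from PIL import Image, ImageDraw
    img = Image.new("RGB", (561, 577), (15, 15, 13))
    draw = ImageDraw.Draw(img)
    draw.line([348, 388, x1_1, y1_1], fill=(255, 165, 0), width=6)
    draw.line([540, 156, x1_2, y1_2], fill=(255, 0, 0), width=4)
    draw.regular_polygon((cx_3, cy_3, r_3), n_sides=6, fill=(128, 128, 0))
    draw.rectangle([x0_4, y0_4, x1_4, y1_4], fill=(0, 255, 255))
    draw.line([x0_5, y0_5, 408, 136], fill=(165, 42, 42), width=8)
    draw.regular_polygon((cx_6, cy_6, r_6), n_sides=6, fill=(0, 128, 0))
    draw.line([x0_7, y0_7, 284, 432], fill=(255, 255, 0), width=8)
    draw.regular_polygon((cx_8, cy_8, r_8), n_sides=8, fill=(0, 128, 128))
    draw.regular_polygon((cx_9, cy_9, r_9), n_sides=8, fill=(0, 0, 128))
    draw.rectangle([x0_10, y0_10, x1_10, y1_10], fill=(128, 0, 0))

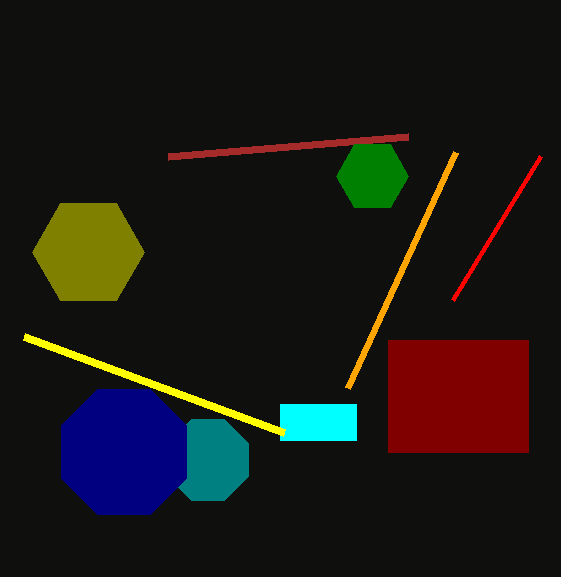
x1_1 = 456
y1_1 = 152
x1_2 = 452
y1_2 = 300
cx_3 = 88
cy_3 = 252
r_3 = 56
x0_4 = 280
y0_4 = 404
x1_4 = 356
y1_4 = 440
x0_5 = 168
y0_5 = 156
cx_6 = 372
cy_6 = 176
r_6 = 36
x0_7 = 24
y0_7 = 336
cx_8 = 208
cy_8 = 460
r_8 = 44
cx_9 = 124
cy_9 = 452
r_9 = 68
x0_10 = 388
y0_10 = 340
x1_10 = 528
y1_10 = 452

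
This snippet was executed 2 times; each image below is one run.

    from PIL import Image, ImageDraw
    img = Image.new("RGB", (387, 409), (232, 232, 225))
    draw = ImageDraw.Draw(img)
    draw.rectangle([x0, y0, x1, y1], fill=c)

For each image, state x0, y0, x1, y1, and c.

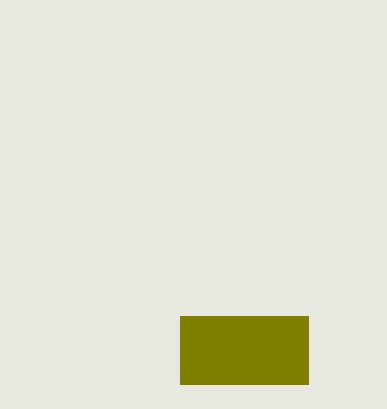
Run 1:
x0 = 180
y0 = 316
x1 = 308
y1 = 384
c = 'olive'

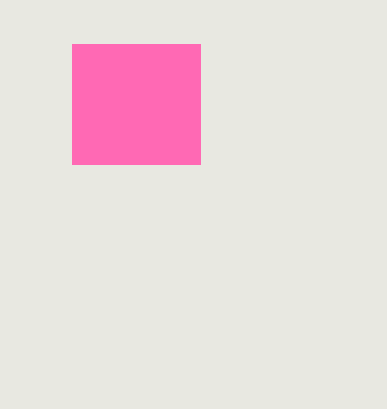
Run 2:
x0 = 72, y0 = 44, x1 = 200, y1 = 164, c = 'hotpink'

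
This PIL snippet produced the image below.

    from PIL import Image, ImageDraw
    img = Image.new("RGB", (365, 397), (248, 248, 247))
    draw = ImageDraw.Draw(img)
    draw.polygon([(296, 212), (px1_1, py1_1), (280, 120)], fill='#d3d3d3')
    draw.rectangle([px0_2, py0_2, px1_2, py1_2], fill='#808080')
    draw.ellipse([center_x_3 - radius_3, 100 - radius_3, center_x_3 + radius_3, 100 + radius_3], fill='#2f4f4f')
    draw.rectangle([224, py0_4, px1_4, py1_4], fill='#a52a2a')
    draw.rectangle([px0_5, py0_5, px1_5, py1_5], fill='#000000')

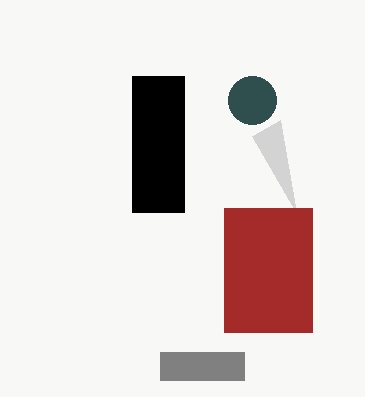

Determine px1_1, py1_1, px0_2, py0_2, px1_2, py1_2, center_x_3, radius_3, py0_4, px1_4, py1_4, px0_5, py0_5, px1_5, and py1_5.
px1_1 = 252, py1_1 = 136, px0_2 = 160, py0_2 = 352, px1_2 = 244, py1_2 = 380, center_x_3 = 252, radius_3 = 24, py0_4 = 208, px1_4 = 312, py1_4 = 332, px0_5 = 132, py0_5 = 76, px1_5 = 184, py1_5 = 212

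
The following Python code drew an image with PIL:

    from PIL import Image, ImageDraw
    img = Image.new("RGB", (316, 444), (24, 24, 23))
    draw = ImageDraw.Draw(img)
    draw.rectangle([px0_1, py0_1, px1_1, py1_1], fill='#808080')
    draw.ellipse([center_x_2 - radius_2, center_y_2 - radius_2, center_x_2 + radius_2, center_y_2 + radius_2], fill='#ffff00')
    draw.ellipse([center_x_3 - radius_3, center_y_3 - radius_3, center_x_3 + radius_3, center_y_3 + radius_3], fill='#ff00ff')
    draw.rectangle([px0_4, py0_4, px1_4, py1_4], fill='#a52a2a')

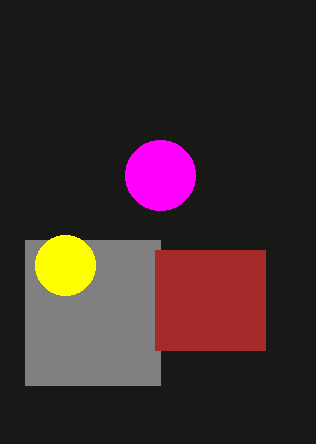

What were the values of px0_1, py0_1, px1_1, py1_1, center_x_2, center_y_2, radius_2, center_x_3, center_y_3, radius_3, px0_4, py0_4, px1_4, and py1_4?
px0_1 = 25; py0_1 = 240; px1_1 = 160; py1_1 = 385; center_x_2 = 65; center_y_2 = 265; radius_2 = 30; center_x_3 = 160; center_y_3 = 175; radius_3 = 35; px0_4 = 155; py0_4 = 250; px1_4 = 265; py1_4 = 350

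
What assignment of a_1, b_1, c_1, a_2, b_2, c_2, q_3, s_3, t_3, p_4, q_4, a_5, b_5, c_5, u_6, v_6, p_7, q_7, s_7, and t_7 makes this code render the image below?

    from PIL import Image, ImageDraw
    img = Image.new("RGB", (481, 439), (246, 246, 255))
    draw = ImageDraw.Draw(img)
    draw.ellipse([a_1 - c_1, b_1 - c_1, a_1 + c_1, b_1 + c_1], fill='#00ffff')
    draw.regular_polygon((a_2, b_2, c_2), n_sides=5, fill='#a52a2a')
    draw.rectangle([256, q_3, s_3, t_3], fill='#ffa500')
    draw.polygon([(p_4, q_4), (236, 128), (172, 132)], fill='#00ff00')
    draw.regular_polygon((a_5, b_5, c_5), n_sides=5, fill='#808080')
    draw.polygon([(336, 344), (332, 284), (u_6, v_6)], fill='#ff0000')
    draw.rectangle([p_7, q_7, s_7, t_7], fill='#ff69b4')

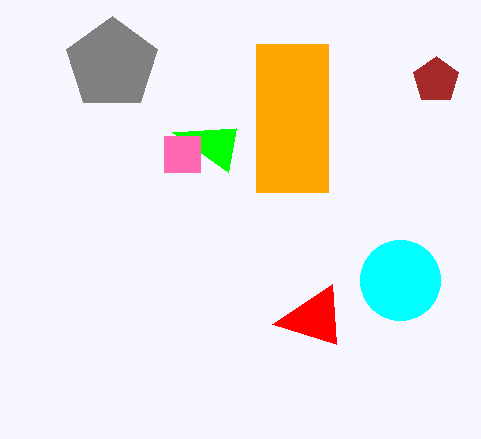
a_1 = 400; b_1 = 280; c_1 = 40; a_2 = 436; b_2 = 80; c_2 = 24; q_3 = 44; s_3 = 328; t_3 = 192; p_4 = 228; q_4 = 172; a_5 = 112; b_5 = 64; c_5 = 48; u_6 = 272; v_6 = 324; p_7 = 164; q_7 = 136; s_7 = 200; t_7 = 172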